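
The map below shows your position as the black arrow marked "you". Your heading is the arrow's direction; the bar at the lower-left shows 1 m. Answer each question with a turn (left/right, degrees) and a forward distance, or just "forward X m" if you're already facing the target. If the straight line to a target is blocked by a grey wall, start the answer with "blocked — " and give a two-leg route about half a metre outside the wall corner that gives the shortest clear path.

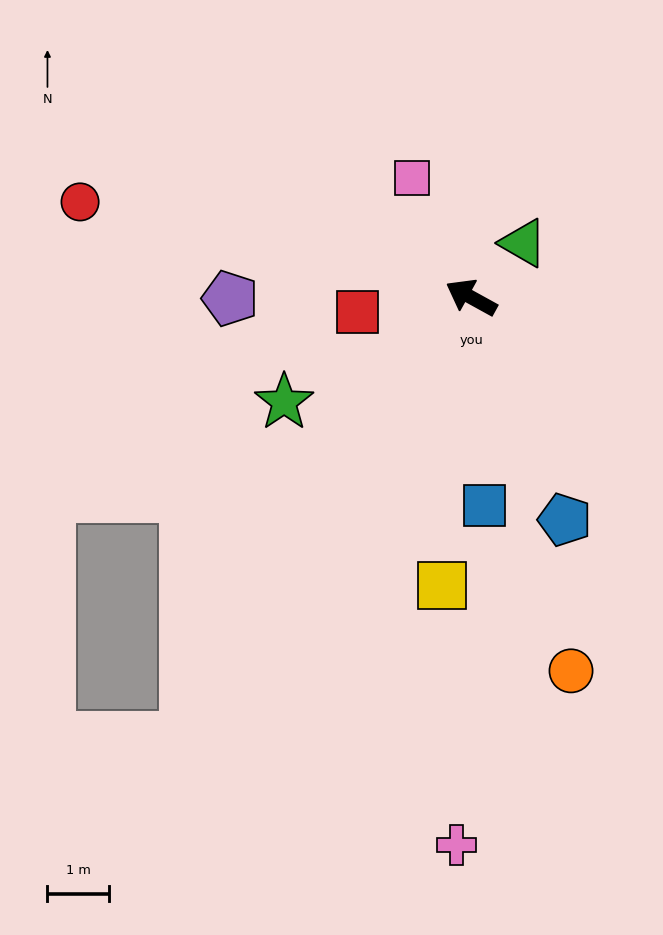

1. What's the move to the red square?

turn left 36°, forward 1.9 m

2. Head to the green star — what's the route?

turn left 58°, forward 3.5 m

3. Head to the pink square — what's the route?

turn right 35°, forward 2.2 m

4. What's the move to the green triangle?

turn right 105°, forward 1.2 m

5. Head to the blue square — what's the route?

turn left 122°, forward 3.4 m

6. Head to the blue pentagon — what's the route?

turn left 142°, forward 3.9 m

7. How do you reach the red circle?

turn left 15°, forward 6.5 m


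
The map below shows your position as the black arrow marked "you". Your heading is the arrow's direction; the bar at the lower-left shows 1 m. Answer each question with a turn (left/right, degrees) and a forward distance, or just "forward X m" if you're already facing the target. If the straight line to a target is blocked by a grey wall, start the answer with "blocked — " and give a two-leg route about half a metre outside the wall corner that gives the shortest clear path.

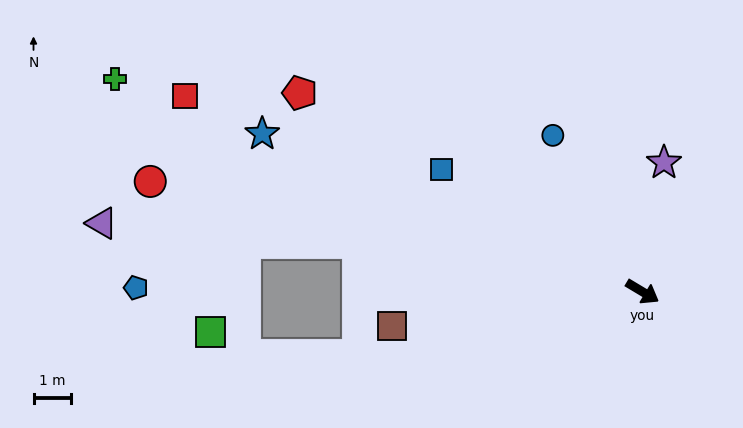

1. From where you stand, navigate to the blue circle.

turn left 151°, forward 4.8 m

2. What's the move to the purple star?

turn left 111°, forward 3.5 m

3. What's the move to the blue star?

turn right 172°, forward 11.0 m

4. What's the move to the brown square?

turn right 141°, forward 6.7 m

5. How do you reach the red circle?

turn right 162°, forward 13.4 m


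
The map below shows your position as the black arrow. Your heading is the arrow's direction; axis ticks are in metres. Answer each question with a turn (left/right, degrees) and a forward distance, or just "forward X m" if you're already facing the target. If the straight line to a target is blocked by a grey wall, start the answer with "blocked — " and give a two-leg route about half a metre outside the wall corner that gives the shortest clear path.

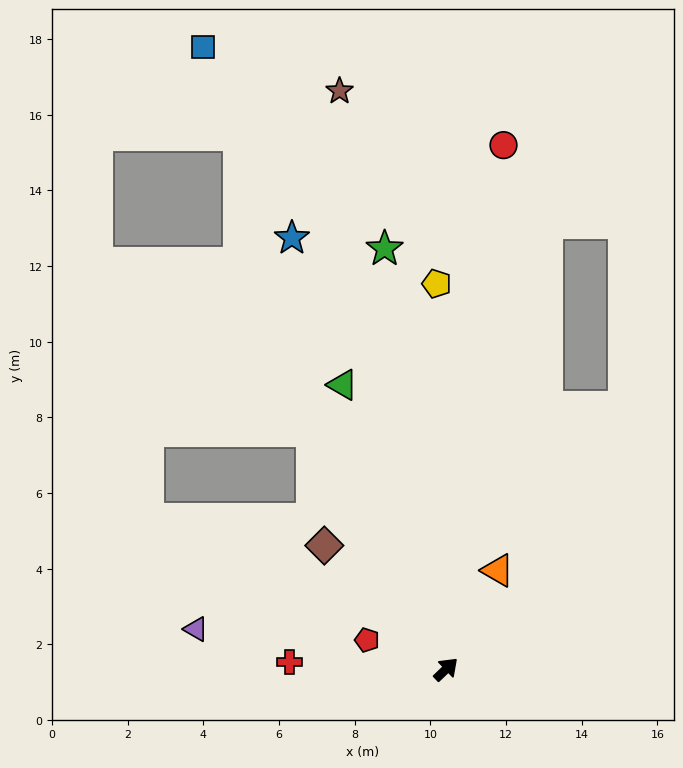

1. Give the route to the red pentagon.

turn left 116°, forward 2.2 m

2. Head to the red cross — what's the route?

turn left 134°, forward 4.1 m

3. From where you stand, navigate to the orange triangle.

turn left 19°, forward 2.9 m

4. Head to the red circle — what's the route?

turn left 40°, forward 13.9 m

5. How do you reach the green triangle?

turn left 66°, forward 8.0 m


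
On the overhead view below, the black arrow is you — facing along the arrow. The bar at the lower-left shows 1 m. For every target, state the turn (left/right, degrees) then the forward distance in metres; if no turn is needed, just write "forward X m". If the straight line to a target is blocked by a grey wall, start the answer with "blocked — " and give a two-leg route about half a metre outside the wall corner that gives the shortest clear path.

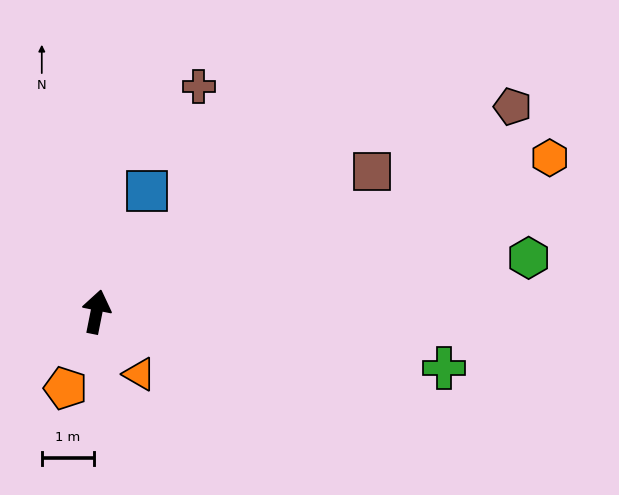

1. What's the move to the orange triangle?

turn right 134°, forward 1.4 m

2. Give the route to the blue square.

turn right 12°, forward 2.5 m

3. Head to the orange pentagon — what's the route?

turn left 169°, forward 1.6 m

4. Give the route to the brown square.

turn right 52°, forward 5.9 m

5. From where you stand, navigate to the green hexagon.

turn right 72°, forward 8.3 m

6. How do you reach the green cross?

turn right 88°, forward 6.7 m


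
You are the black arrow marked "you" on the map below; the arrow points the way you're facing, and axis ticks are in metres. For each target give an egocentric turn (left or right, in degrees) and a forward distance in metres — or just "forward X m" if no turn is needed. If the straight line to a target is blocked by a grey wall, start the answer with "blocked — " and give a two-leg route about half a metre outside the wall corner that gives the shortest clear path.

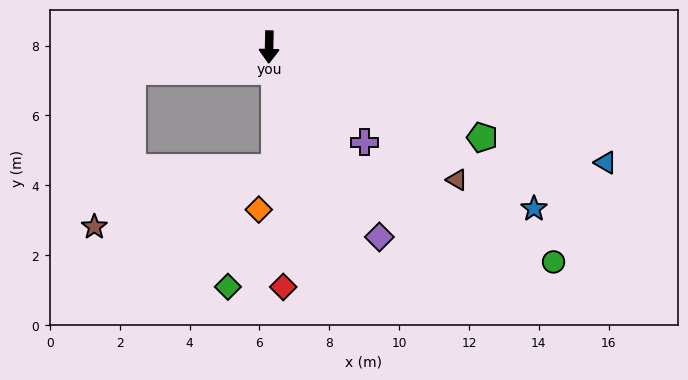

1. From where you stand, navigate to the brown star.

blocked — turn right 79°, forward 4.0 m, then turn left 67°, forward 4.6 m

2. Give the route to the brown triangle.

turn left 56°, forward 6.6 m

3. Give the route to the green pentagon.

turn left 68°, forward 6.6 m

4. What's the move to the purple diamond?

turn left 31°, forward 6.3 m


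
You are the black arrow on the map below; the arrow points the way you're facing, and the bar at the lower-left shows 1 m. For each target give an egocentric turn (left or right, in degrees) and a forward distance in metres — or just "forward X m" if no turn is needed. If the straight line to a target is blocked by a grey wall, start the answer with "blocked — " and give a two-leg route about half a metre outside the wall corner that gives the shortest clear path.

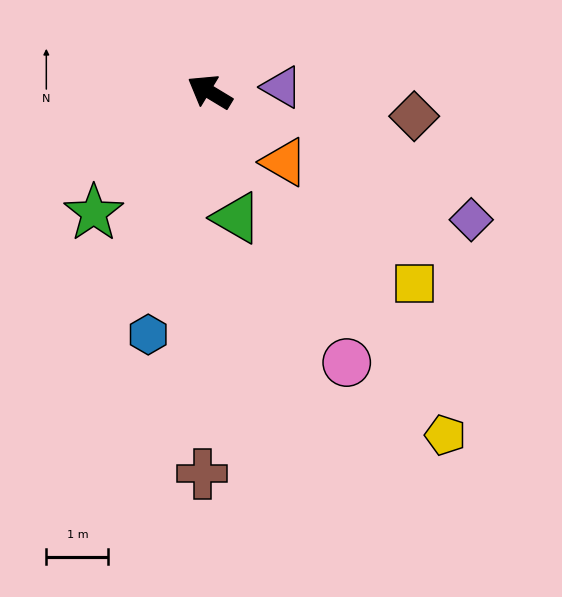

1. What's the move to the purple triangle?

turn right 145°, forward 1.2 m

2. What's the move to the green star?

turn left 77°, forward 2.7 m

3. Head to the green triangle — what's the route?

turn left 133°, forward 2.1 m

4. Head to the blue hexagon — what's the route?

turn left 107°, forward 4.0 m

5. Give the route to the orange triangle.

turn left 168°, forward 1.6 m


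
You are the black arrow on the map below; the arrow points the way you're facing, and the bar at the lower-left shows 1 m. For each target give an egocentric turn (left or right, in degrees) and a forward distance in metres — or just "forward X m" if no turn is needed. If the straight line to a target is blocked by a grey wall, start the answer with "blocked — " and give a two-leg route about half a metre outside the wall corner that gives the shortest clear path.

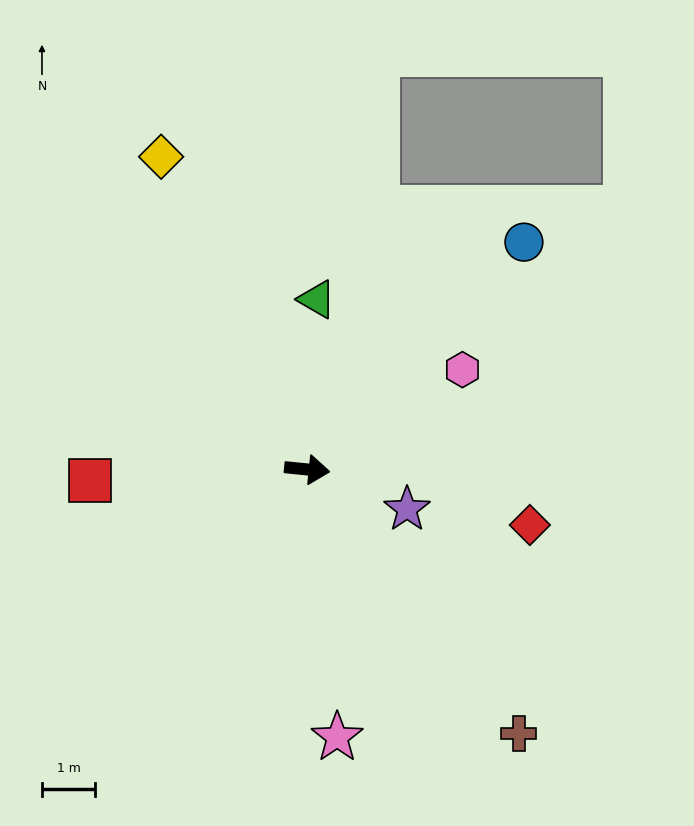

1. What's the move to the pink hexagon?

turn left 38°, forward 3.5 m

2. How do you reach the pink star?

turn right 78°, forward 5.0 m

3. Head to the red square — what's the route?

turn right 171°, forward 4.1 m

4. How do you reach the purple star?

turn right 16°, forward 2.0 m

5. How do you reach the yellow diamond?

turn left 121°, forward 6.5 m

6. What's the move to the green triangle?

turn left 93°, forward 3.2 m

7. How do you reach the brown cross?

turn right 46°, forward 6.3 m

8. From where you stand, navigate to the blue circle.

turn left 52°, forward 5.9 m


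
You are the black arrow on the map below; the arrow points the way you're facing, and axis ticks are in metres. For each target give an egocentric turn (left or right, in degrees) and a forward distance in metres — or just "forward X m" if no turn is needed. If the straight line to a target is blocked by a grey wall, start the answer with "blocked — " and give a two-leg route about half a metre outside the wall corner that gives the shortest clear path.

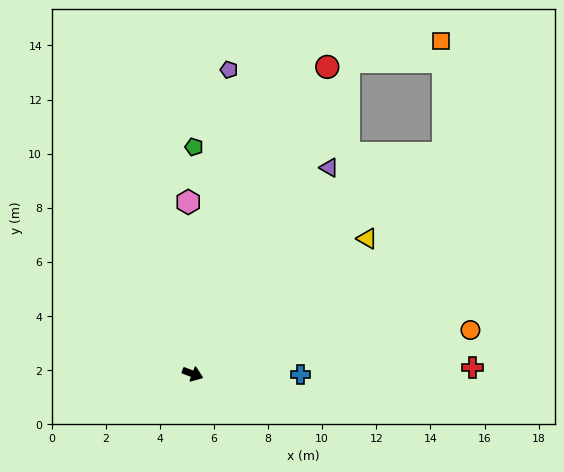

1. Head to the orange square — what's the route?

blocked — turn left 84°, forward 12.9 m, then turn right 50°, forward 3.5 m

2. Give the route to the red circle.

turn left 87°, forward 12.4 m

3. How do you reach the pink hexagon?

turn left 112°, forward 6.4 m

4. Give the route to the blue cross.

turn left 21°, forward 4.0 m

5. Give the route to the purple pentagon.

turn left 104°, forward 11.3 m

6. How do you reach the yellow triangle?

turn left 59°, forward 8.2 m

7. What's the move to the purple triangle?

turn left 77°, forward 9.1 m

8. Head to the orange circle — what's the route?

turn left 30°, forward 10.4 m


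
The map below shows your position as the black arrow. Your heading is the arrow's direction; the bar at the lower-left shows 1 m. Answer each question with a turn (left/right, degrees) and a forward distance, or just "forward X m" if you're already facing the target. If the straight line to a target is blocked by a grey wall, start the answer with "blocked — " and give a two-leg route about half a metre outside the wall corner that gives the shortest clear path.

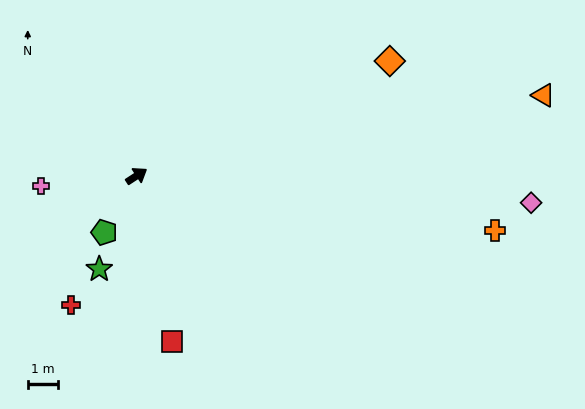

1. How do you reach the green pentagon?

turn right 153°, forward 2.2 m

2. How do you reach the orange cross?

turn right 42°, forward 12.1 m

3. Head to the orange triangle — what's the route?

turn right 22°, forward 13.8 m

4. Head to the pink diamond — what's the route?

turn right 37°, forward 13.2 m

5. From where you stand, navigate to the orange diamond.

turn right 9°, forward 9.3 m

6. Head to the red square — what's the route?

turn right 111°, forward 5.6 m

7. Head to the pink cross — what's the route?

turn left 153°, forward 3.2 m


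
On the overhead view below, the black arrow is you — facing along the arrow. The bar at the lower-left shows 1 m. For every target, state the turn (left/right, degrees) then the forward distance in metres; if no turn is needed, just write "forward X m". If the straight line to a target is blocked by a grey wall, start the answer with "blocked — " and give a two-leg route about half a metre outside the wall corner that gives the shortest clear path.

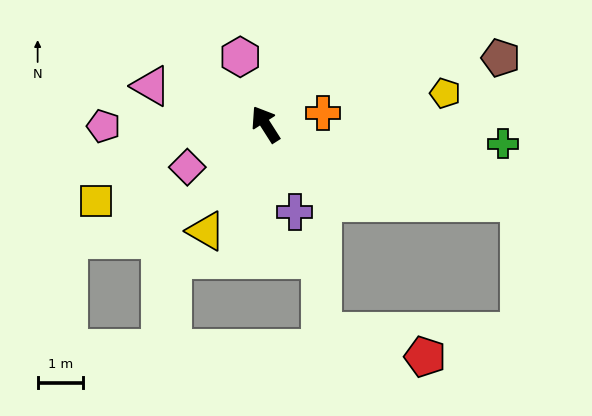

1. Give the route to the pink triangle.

turn left 39°, forward 2.7 m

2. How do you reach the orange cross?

turn right 111°, forward 1.3 m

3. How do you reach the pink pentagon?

turn left 58°, forward 3.6 m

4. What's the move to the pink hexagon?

turn right 12°, forward 1.6 m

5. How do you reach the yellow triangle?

turn left 118°, forward 2.7 m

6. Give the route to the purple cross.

turn left 166°, forward 2.0 m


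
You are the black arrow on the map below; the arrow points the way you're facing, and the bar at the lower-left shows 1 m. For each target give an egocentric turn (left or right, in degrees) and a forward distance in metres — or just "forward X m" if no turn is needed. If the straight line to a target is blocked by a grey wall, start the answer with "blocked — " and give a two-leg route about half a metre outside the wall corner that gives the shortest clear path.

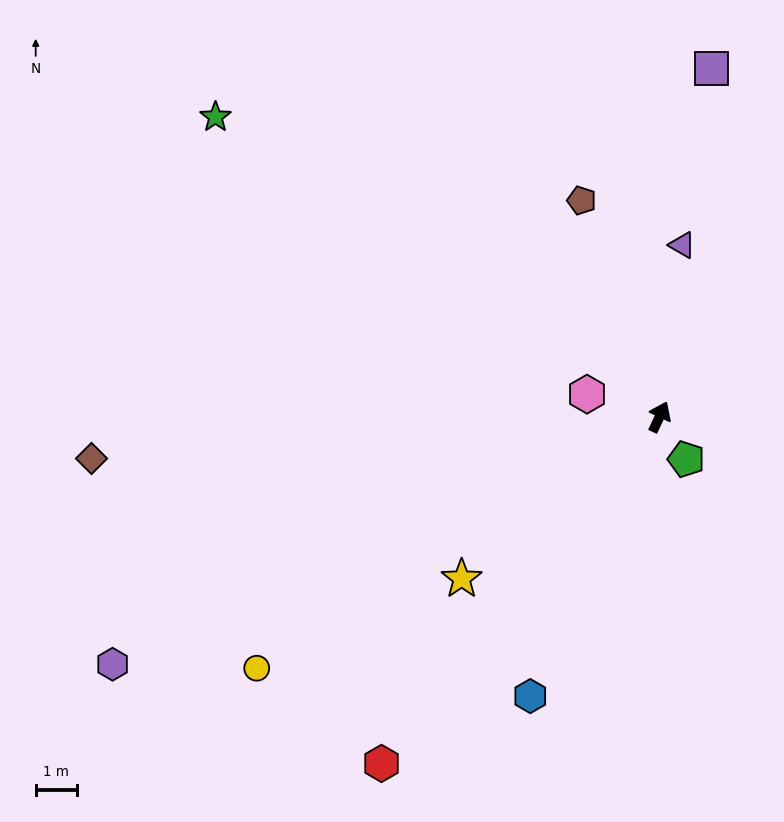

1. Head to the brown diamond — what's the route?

turn left 119°, forward 13.7 m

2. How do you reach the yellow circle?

turn left 147°, forward 11.5 m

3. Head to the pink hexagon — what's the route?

turn left 98°, forward 1.8 m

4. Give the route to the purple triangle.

turn left 18°, forward 4.2 m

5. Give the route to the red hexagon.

turn left 166°, forward 10.7 m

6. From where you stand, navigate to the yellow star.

turn left 154°, forward 6.2 m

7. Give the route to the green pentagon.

turn right 123°, forward 1.2 m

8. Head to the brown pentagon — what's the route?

turn left 45°, forward 5.5 m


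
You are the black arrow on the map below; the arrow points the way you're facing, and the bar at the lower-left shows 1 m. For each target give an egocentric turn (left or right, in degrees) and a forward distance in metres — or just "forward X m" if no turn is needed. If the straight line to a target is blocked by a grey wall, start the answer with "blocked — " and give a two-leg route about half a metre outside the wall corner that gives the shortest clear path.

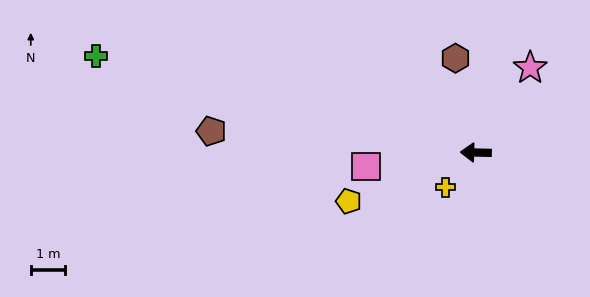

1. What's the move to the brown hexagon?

turn right 76°, forward 2.8 m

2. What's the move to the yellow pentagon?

turn left 22°, forward 4.0 m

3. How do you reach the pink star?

turn right 121°, forward 2.9 m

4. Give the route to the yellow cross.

turn left 50°, forward 1.3 m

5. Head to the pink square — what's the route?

turn left 9°, forward 3.2 m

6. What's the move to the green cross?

turn right 13°, forward 11.4 m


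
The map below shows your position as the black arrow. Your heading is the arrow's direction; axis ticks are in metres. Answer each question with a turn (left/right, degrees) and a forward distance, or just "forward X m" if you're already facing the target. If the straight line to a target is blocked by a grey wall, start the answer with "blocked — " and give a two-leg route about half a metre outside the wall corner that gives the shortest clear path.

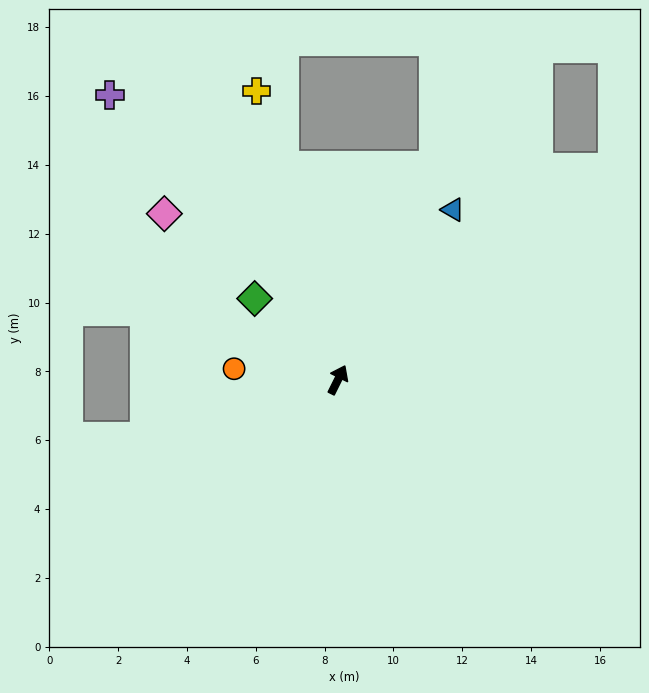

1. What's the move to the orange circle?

turn left 110°, forward 3.0 m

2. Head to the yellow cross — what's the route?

turn left 42°, forward 8.7 m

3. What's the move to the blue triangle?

turn right 8°, forward 6.0 m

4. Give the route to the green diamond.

turn left 72°, forward 3.4 m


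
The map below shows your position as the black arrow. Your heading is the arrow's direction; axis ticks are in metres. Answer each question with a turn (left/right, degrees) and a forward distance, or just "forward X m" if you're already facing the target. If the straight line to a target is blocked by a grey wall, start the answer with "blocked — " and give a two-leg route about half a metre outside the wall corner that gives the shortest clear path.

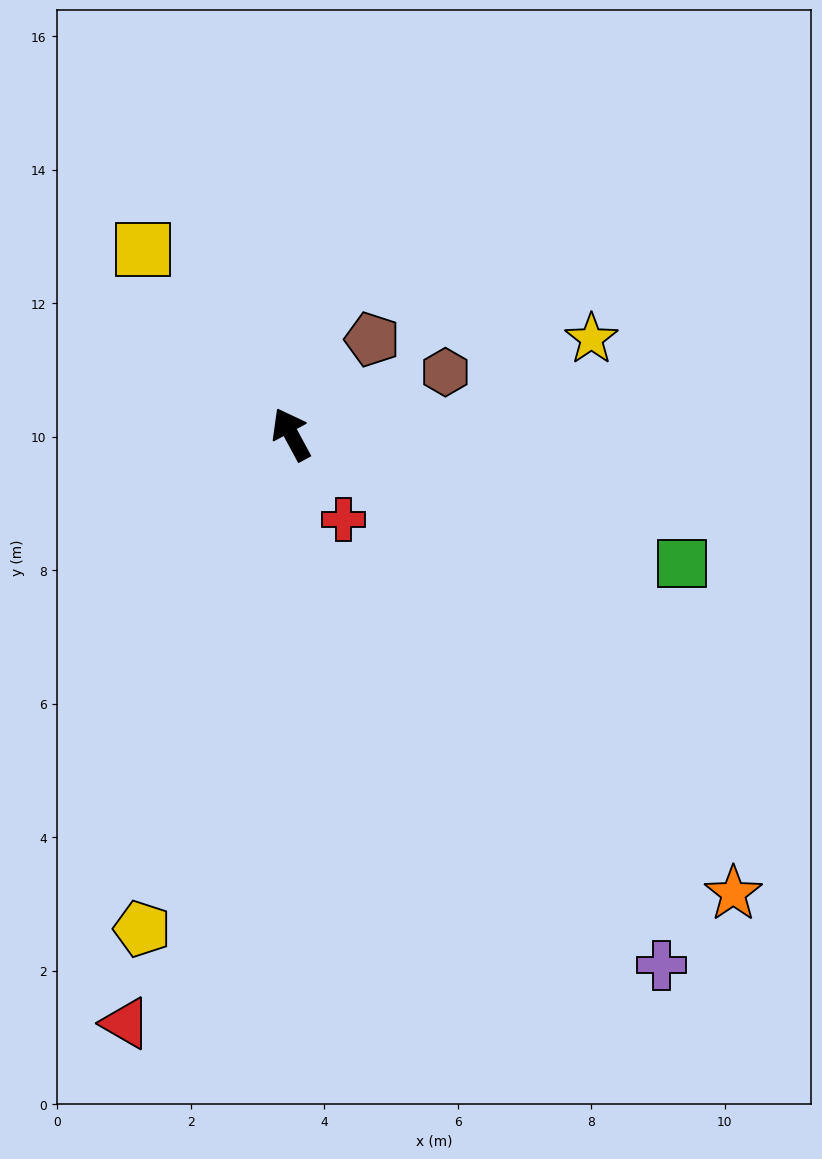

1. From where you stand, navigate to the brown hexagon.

turn right 96°, forward 2.5 m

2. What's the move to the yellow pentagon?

turn left 135°, forward 7.7 m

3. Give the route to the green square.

turn right 137°, forward 6.2 m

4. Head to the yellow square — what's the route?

turn left 10°, forward 3.5 m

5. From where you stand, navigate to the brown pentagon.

turn right 69°, forward 1.9 m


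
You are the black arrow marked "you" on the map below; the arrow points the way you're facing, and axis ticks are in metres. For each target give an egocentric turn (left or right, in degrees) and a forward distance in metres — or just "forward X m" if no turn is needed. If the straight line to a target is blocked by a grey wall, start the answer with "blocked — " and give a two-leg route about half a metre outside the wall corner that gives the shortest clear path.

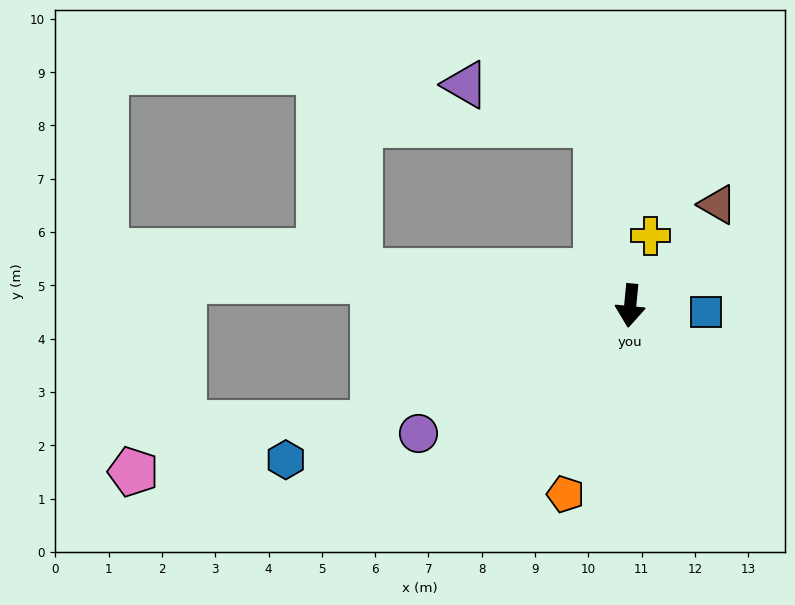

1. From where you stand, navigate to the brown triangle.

turn left 145°, forward 2.5 m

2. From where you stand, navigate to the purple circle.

turn right 53°, forward 4.6 m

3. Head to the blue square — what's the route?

turn left 90°, forward 1.4 m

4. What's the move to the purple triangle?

blocked — turn right 164°, forward 3.5 m, then turn left 62°, forward 2.6 m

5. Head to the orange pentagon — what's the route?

turn right 13°, forward 3.7 m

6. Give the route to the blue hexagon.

turn right 60°, forward 7.1 m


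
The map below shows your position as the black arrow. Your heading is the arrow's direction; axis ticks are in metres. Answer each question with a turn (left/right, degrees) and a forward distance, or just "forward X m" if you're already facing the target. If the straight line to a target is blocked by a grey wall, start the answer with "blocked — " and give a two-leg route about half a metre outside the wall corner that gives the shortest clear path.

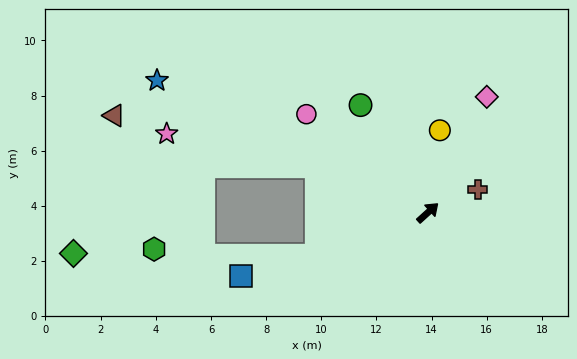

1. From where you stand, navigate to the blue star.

turn left 112°, forward 10.9 m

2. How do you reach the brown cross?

turn right 17°, forward 2.0 m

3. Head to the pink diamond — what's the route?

turn left 21°, forward 4.7 m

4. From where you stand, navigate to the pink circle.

turn left 99°, forward 5.7 m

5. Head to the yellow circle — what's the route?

turn left 40°, forward 3.0 m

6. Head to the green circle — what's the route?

turn left 80°, forward 4.6 m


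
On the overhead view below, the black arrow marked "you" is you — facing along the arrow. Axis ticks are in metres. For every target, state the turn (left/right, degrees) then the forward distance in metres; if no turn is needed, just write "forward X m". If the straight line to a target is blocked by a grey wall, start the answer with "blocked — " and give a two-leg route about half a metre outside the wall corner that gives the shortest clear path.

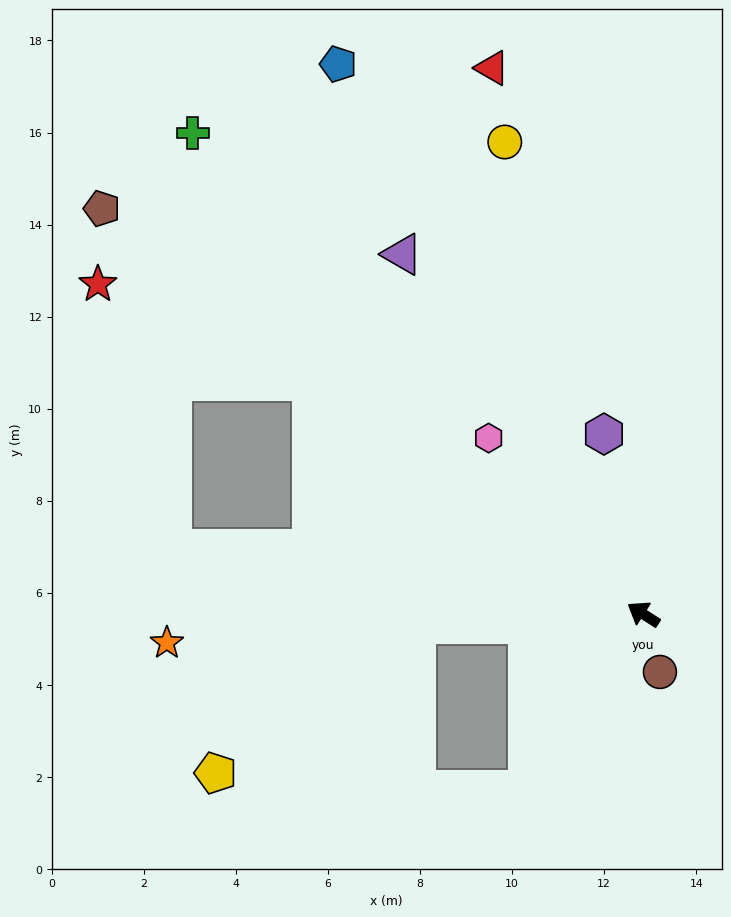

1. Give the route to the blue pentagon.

turn right 28°, forward 13.7 m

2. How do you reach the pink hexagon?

turn right 16°, forward 5.1 m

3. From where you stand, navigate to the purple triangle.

turn right 24°, forward 9.4 m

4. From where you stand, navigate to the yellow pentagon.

blocked — turn left 35°, forward 4.9 m, then turn left 34°, forward 5.4 m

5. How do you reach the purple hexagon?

turn right 45°, forward 4.0 m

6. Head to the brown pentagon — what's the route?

turn right 4°, forward 14.7 m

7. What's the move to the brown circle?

turn left 139°, forward 1.3 m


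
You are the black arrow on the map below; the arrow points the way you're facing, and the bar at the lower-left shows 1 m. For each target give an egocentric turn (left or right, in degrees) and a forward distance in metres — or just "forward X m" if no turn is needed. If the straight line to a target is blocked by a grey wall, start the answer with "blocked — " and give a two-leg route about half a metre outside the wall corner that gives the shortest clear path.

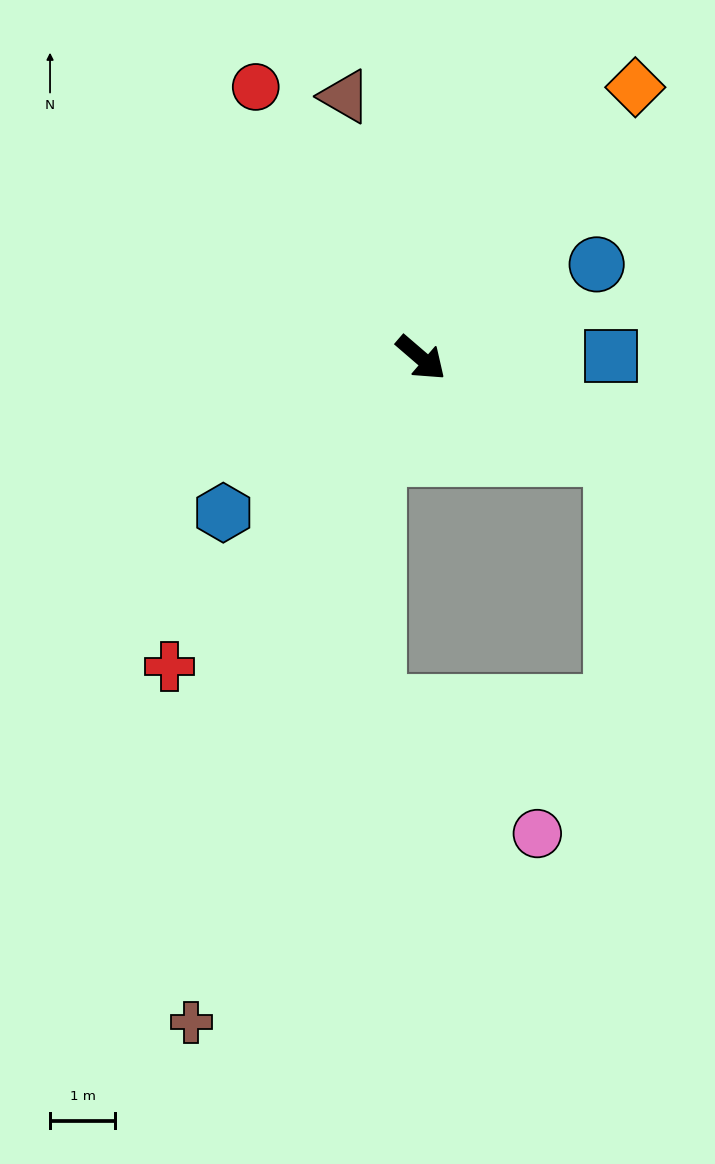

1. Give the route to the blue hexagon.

turn right 101°, forward 3.8 m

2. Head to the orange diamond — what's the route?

turn left 92°, forward 5.3 m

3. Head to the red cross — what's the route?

turn right 88°, forward 6.1 m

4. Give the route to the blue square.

turn left 41°, forward 2.9 m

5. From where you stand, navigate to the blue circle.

turn left 69°, forward 3.0 m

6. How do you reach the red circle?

turn left 162°, forward 4.8 m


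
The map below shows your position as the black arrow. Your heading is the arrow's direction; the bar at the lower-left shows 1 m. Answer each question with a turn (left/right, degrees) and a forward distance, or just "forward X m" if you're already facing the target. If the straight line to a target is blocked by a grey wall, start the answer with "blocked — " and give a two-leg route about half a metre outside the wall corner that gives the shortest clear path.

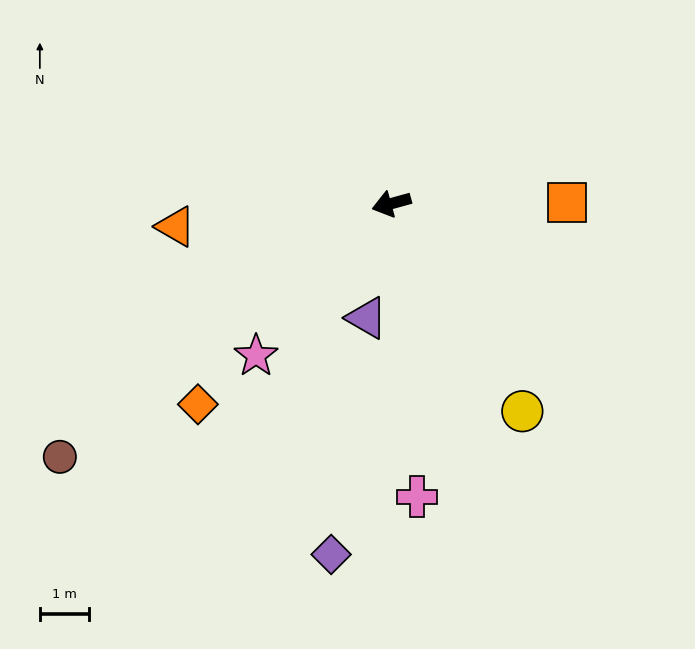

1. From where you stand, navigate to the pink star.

turn left 33°, forward 4.1 m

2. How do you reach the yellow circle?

turn left 107°, forward 5.0 m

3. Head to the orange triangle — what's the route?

turn right 9°, forward 4.4 m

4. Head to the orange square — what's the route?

turn left 165°, forward 3.6 m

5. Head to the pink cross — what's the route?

turn left 80°, forward 6.0 m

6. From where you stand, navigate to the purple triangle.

turn left 62°, forward 2.4 m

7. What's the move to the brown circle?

turn left 22°, forward 8.5 m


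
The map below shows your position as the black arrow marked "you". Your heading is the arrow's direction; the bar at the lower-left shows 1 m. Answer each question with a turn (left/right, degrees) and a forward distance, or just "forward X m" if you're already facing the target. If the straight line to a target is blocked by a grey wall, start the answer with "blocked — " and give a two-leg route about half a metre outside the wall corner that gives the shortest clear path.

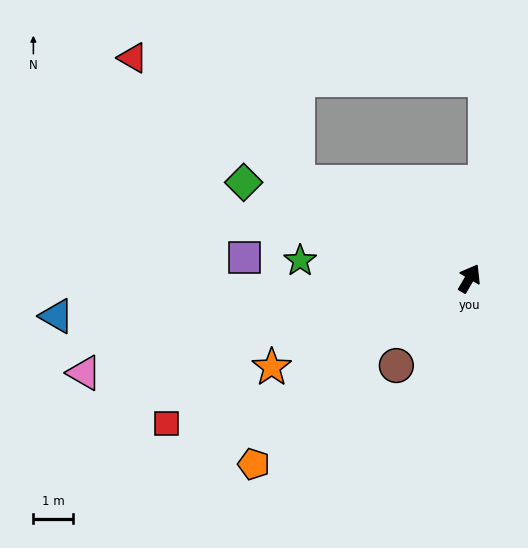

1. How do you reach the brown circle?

turn left 170°, forward 2.8 m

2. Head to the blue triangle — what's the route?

turn left 126°, forward 10.4 m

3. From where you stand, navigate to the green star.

turn left 114°, forward 4.3 m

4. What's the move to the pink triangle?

turn left 134°, forward 9.9 m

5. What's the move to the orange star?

turn left 145°, forward 5.4 m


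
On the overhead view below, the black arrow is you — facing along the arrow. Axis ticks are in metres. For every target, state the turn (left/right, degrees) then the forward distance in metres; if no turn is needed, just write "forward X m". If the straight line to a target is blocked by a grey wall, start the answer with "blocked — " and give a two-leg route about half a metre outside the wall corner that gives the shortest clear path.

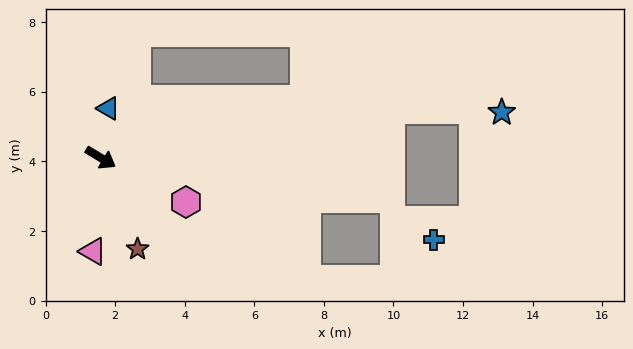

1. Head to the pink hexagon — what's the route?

turn left 4°, forward 2.8 m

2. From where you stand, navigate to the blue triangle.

turn left 112°, forward 1.4 m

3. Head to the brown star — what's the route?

turn right 37°, forward 2.8 m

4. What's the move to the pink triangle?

turn right 64°, forward 2.7 m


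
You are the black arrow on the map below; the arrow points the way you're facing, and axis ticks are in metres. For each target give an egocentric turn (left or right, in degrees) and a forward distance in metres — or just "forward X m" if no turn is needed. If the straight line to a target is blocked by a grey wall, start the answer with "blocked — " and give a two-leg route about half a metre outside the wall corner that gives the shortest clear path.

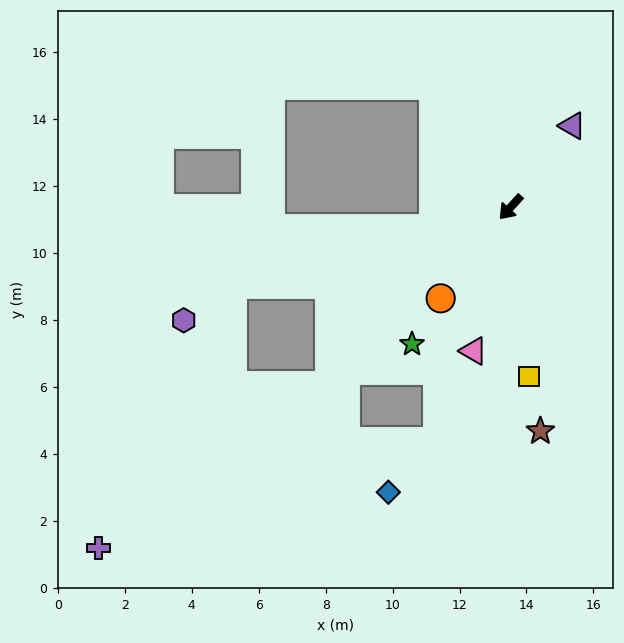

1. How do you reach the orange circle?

turn left 5°, forward 3.4 m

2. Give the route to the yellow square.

turn left 49°, forward 5.1 m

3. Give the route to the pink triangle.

turn left 28°, forward 4.4 m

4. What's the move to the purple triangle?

turn right 175°, forward 3.0 m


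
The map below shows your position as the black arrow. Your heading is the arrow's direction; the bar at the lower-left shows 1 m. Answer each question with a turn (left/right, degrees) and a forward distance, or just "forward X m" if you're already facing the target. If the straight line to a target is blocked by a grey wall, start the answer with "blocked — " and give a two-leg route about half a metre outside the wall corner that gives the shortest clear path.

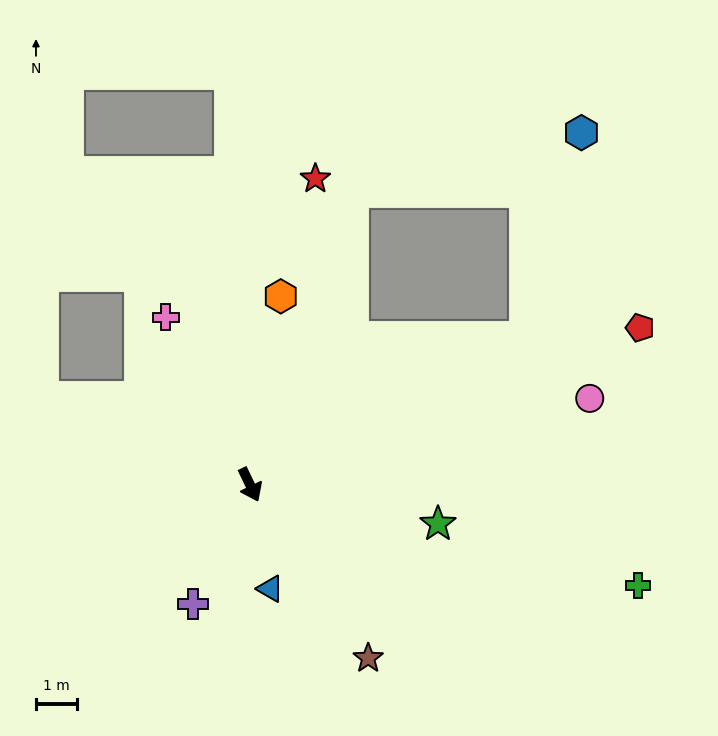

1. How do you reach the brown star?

turn left 9°, forward 5.1 m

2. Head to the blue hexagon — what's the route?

blocked — turn left 92°, forward 7.6 m, then turn left 47°, forward 5.1 m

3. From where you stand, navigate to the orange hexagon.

turn left 145°, forward 4.6 m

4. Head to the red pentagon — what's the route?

turn left 86°, forward 10.2 m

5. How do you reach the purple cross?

turn right 51°, forward 3.2 m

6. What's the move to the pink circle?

turn left 79°, forward 8.5 m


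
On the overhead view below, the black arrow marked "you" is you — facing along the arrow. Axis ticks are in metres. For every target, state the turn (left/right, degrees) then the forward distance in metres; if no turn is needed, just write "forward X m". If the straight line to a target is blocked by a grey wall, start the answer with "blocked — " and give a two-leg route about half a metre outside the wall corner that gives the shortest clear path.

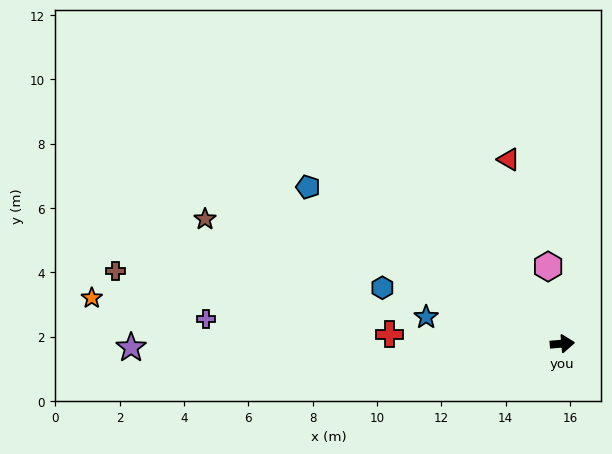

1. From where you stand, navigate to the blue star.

turn left 164°, forward 4.3 m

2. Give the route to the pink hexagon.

turn left 96°, forward 2.4 m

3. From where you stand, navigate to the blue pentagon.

turn left 144°, forward 9.3 m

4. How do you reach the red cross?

turn left 172°, forward 5.4 m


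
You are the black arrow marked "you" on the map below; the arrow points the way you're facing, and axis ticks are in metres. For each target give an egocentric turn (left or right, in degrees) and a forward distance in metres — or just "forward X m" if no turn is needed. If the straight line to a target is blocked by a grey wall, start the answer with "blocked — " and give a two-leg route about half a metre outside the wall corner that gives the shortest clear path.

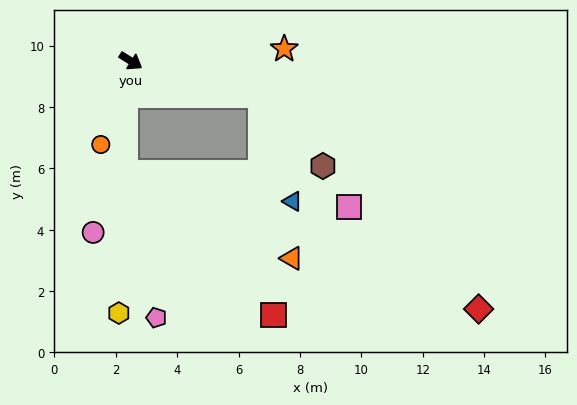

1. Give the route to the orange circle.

turn right 78°, forward 2.9 m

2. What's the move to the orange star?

turn left 37°, forward 5.0 m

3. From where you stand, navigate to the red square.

blocked — turn left 17°, forward 4.4 m, then turn right 72°, forward 7.2 m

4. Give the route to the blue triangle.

blocked — turn left 17°, forward 4.4 m, then turn right 58°, forward 3.6 m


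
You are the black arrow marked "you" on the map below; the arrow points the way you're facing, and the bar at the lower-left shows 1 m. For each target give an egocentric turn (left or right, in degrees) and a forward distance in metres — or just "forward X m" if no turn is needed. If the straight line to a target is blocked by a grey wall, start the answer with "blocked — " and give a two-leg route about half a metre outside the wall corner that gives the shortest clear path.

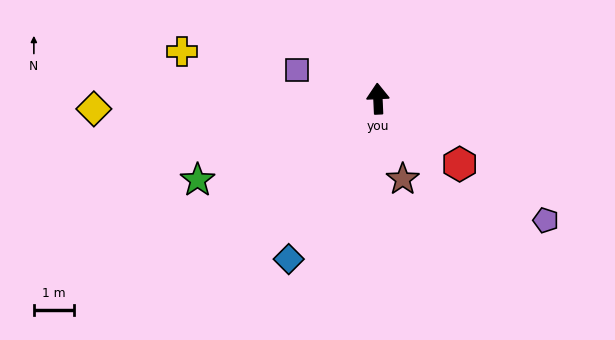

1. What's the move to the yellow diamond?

turn left 89°, forward 7.1 m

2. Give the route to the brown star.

turn right 165°, forward 2.1 m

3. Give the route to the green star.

turn left 112°, forward 4.9 m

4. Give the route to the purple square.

turn left 68°, forward 2.1 m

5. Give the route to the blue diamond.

turn left 148°, forward 4.6 m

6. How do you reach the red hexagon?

turn right 131°, forward 2.6 m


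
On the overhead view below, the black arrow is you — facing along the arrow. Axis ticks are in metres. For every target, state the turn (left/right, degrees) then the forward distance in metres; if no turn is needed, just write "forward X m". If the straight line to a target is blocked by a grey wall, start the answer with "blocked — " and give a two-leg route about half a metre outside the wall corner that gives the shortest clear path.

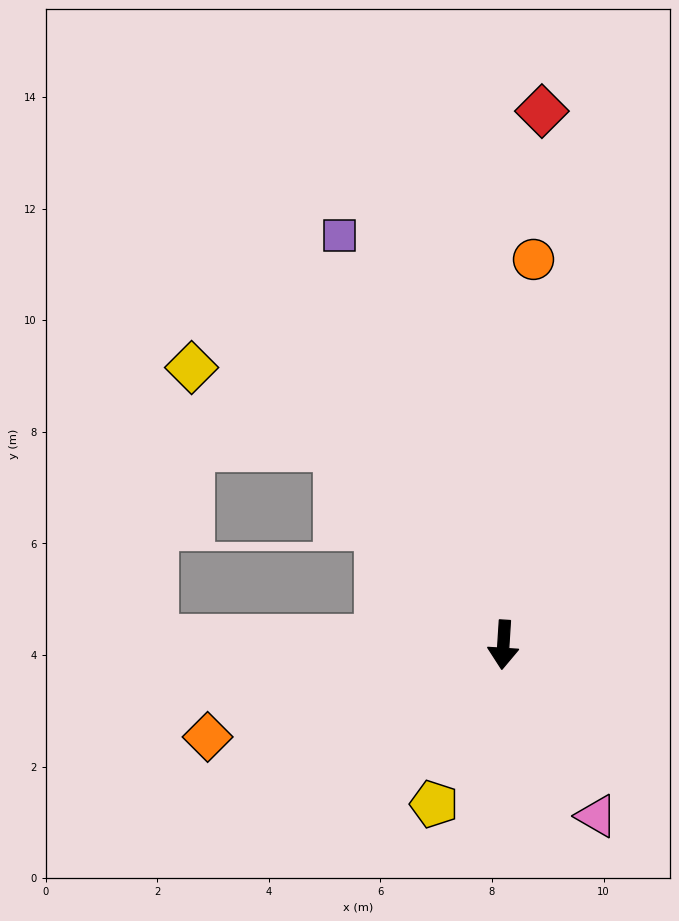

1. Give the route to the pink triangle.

turn left 32°, forward 3.5 m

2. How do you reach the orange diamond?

turn right 69°, forward 5.6 m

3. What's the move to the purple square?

turn right 155°, forward 7.9 m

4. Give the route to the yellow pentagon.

turn right 20°, forward 3.1 m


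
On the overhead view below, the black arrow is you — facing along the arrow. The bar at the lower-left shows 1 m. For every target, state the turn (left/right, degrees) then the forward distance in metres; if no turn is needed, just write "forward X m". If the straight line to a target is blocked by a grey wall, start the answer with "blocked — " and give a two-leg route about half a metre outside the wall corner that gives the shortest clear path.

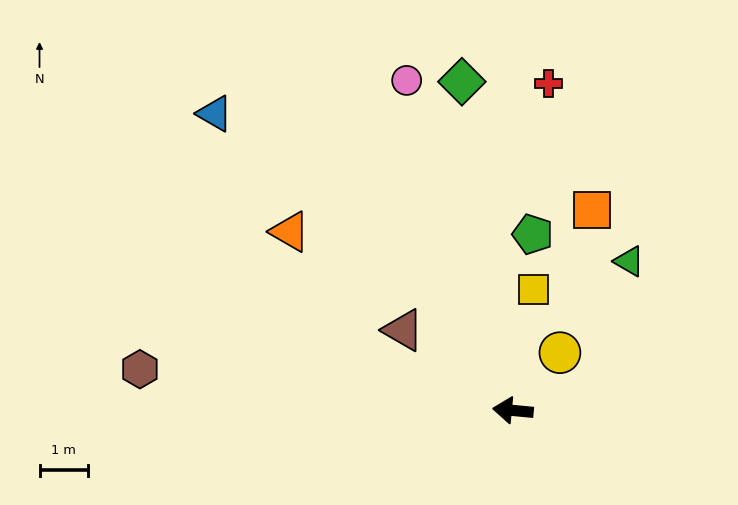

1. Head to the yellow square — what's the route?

turn right 94°, forward 2.5 m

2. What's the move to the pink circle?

turn right 67°, forward 7.1 m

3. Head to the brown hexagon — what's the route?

forward 7.7 m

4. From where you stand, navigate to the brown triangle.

turn right 31°, forward 2.8 m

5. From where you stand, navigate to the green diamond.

turn right 76°, forward 6.8 m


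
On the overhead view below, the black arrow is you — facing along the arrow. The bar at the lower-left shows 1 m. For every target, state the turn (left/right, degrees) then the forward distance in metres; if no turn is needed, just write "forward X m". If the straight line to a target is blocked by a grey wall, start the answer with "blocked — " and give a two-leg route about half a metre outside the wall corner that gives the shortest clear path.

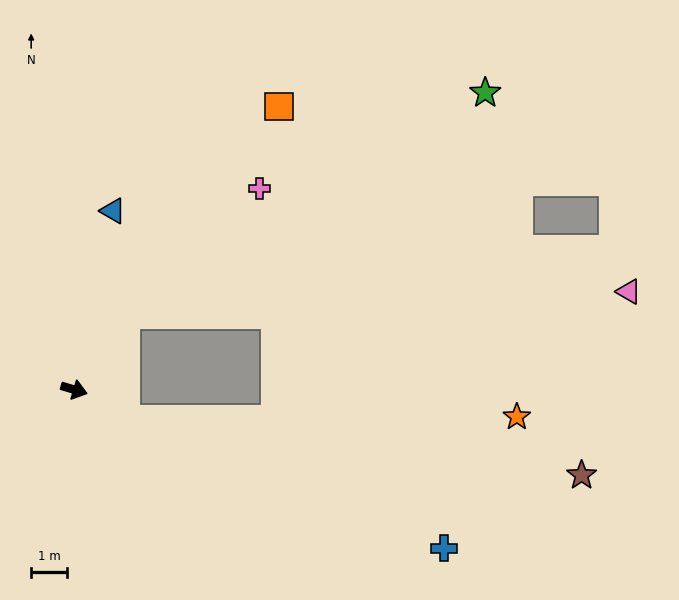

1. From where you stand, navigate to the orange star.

blocked — turn right 15°, forward 1.6 m, then turn left 32°, forward 10.8 m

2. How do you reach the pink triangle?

blocked — turn left 73°, forward 2.5 m, then turn right 54°, forward 13.9 m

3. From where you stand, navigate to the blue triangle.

turn left 94°, forward 5.1 m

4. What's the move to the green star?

blocked — turn left 73°, forward 2.5 m, then turn right 25°, forward 11.7 m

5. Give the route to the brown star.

blocked — turn right 15°, forward 1.6 m, then turn left 25°, forward 12.7 m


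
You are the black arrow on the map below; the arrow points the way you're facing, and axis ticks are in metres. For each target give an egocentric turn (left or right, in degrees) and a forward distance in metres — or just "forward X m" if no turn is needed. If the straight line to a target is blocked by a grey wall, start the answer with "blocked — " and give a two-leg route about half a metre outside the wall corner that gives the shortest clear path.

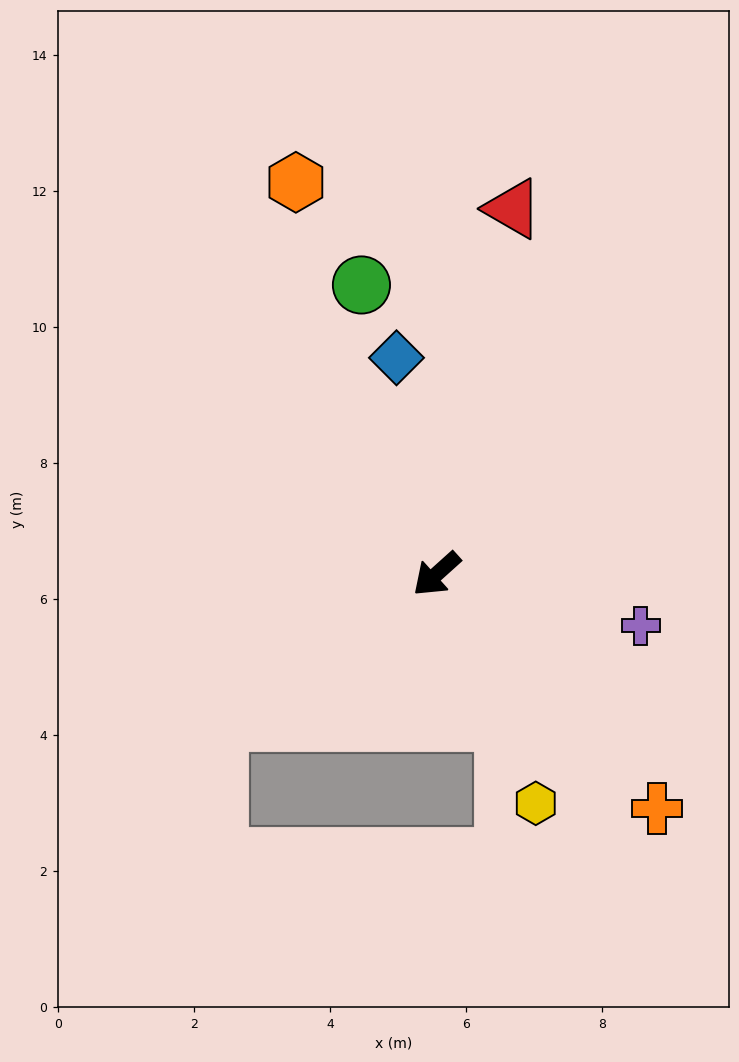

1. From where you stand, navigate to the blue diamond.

turn right 121°, forward 3.2 m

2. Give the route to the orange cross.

turn left 91°, forward 4.7 m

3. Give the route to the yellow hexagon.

turn left 71°, forward 3.7 m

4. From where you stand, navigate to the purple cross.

turn left 124°, forward 3.1 m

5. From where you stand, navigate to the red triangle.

turn right 144°, forward 5.5 m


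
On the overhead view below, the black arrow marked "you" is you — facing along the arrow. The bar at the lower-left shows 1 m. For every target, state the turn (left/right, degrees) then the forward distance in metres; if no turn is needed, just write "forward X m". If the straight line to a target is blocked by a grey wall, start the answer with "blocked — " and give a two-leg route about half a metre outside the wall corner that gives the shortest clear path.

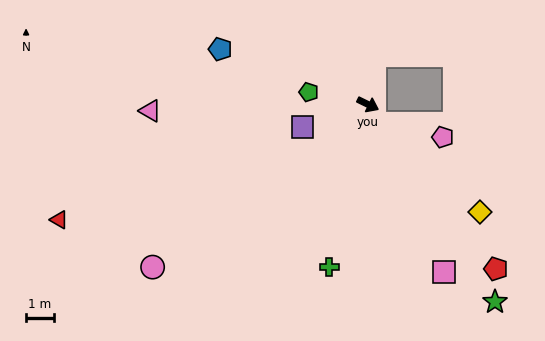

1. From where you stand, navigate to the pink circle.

turn right 117°, forward 9.8 m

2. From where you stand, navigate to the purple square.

turn right 135°, forward 2.5 m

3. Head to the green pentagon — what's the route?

turn right 166°, forward 2.2 m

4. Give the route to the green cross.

turn right 77°, forward 6.1 m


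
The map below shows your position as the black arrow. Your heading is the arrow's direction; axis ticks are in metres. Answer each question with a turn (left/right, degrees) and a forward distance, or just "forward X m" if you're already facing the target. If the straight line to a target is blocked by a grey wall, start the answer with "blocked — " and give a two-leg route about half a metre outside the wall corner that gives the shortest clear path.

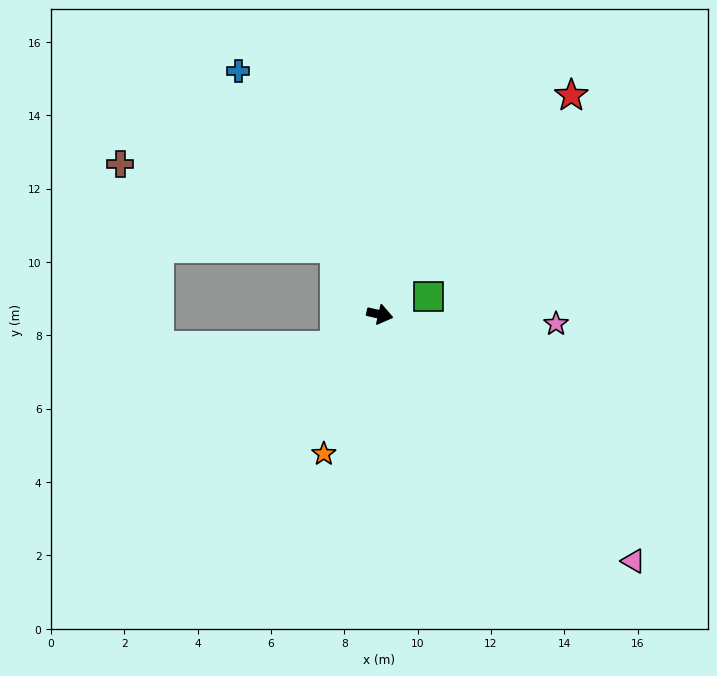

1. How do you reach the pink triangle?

turn right 31°, forward 9.6 m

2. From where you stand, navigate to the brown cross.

blocked — turn left 136°, forward 2.2 m, then turn left 36°, forward 6.3 m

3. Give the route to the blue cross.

turn left 133°, forward 7.7 m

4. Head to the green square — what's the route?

turn left 33°, forward 1.4 m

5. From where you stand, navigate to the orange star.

turn right 99°, forward 4.1 m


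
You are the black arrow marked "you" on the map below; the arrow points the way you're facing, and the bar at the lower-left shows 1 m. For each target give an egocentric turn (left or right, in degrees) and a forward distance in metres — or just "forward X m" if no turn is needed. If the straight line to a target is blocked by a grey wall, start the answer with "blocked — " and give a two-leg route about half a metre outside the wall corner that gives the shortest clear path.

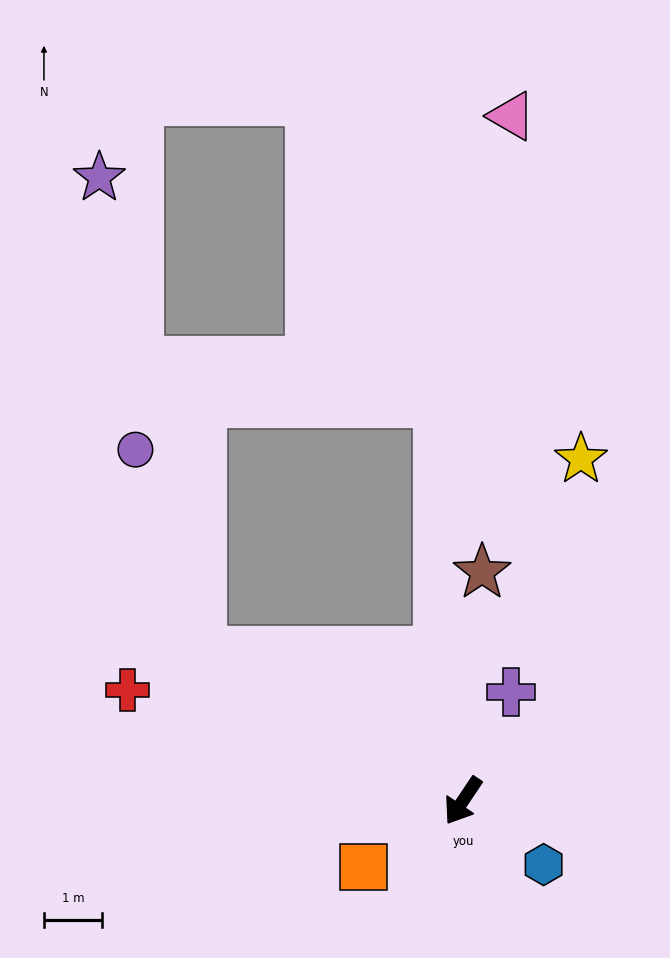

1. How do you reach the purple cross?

turn right 170°, forward 2.1 m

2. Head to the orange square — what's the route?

turn right 23°, forward 2.1 m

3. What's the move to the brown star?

turn right 151°, forward 4.0 m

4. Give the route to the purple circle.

blocked — turn right 86°, forward 5.2 m, then turn right 42°, forward 3.7 m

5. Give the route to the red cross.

turn right 74°, forward 6.1 m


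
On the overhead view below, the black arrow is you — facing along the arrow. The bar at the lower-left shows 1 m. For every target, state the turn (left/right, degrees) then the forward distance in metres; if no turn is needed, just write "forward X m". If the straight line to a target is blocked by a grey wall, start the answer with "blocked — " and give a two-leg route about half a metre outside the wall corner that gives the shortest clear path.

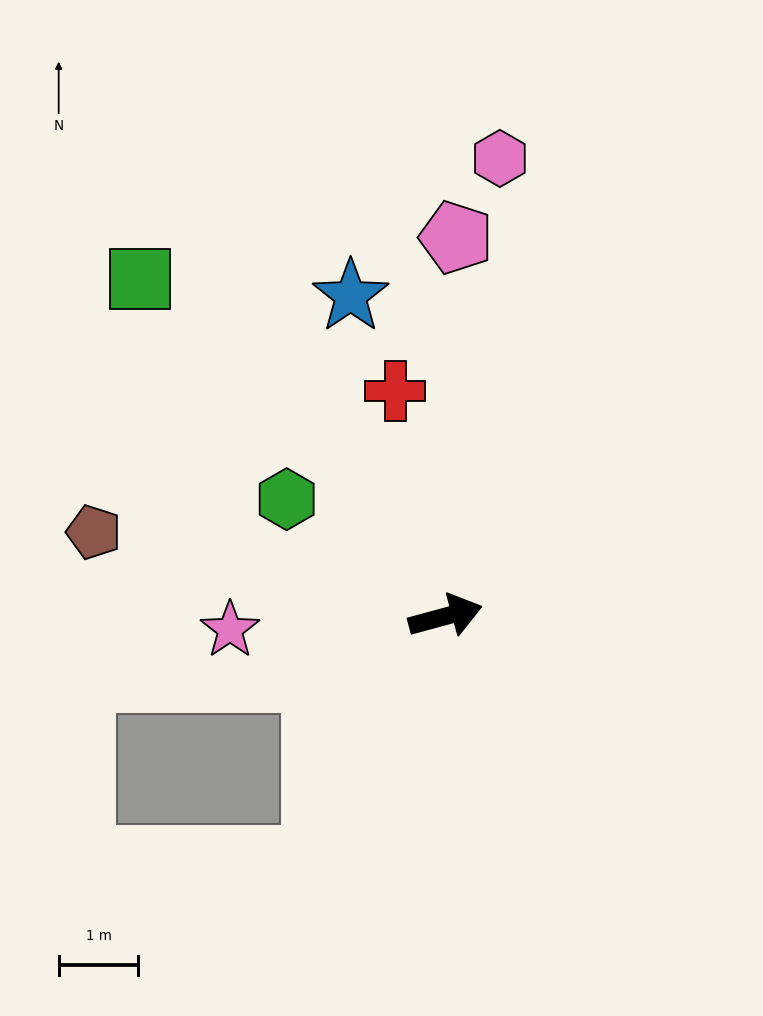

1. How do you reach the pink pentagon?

turn left 73°, forward 4.8 m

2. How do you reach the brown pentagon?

turn left 151°, forward 4.5 m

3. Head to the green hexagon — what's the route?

turn left 128°, forward 2.5 m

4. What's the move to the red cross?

turn left 87°, forward 2.9 m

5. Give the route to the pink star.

turn left 168°, forward 2.7 m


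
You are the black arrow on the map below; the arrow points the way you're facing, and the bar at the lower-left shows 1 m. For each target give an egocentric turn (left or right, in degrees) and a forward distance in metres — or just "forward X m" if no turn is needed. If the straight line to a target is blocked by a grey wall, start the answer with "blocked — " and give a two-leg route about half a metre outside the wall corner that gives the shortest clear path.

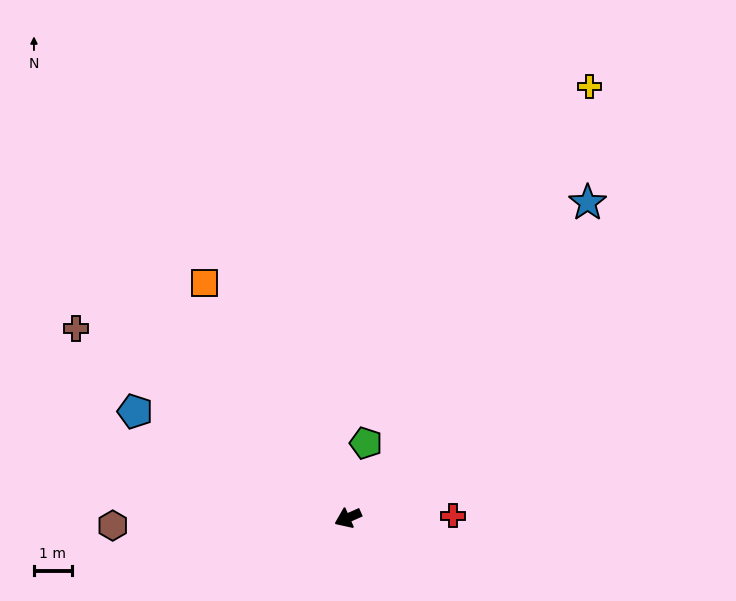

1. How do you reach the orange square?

turn right 82°, forward 7.2 m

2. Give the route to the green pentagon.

turn right 127°, forward 2.0 m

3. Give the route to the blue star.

turn right 151°, forward 10.4 m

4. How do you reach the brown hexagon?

turn right 22°, forward 6.2 m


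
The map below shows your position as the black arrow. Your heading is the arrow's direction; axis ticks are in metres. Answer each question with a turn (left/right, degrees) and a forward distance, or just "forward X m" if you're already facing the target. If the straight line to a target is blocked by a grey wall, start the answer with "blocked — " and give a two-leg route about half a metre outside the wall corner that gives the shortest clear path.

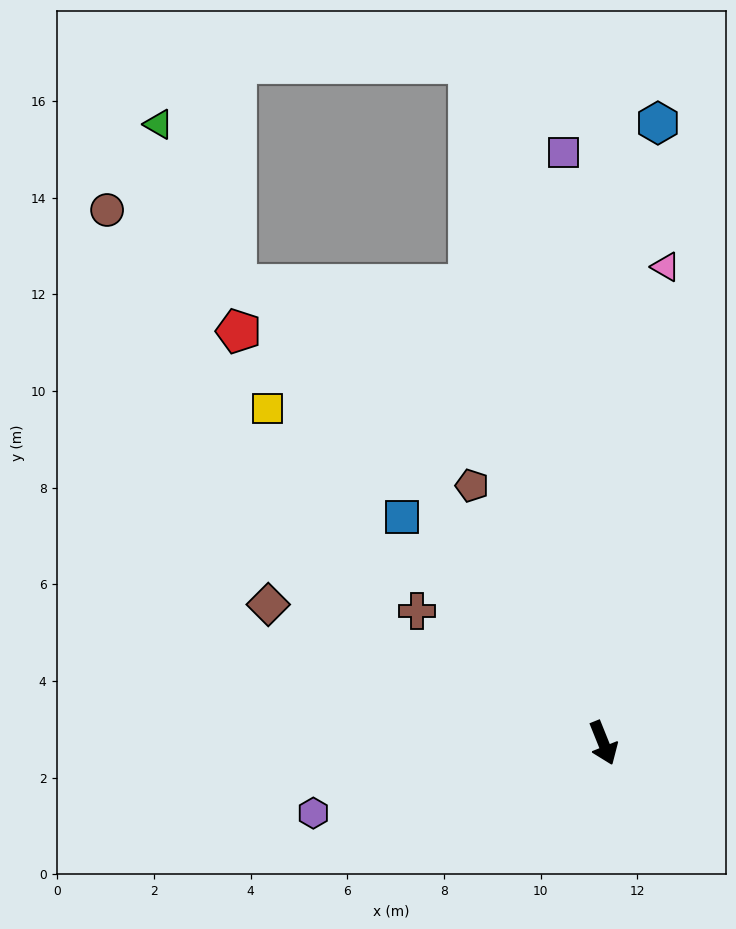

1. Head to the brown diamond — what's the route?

turn right 134°, forward 7.5 m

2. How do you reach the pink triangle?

turn left 151°, forward 9.9 m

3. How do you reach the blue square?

turn right 160°, forward 6.3 m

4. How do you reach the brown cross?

turn right 147°, forward 4.7 m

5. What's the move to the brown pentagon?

turn right 175°, forward 6.0 m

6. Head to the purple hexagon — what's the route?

turn right 98°, forward 6.2 m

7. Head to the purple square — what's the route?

turn left 162°, forward 12.2 m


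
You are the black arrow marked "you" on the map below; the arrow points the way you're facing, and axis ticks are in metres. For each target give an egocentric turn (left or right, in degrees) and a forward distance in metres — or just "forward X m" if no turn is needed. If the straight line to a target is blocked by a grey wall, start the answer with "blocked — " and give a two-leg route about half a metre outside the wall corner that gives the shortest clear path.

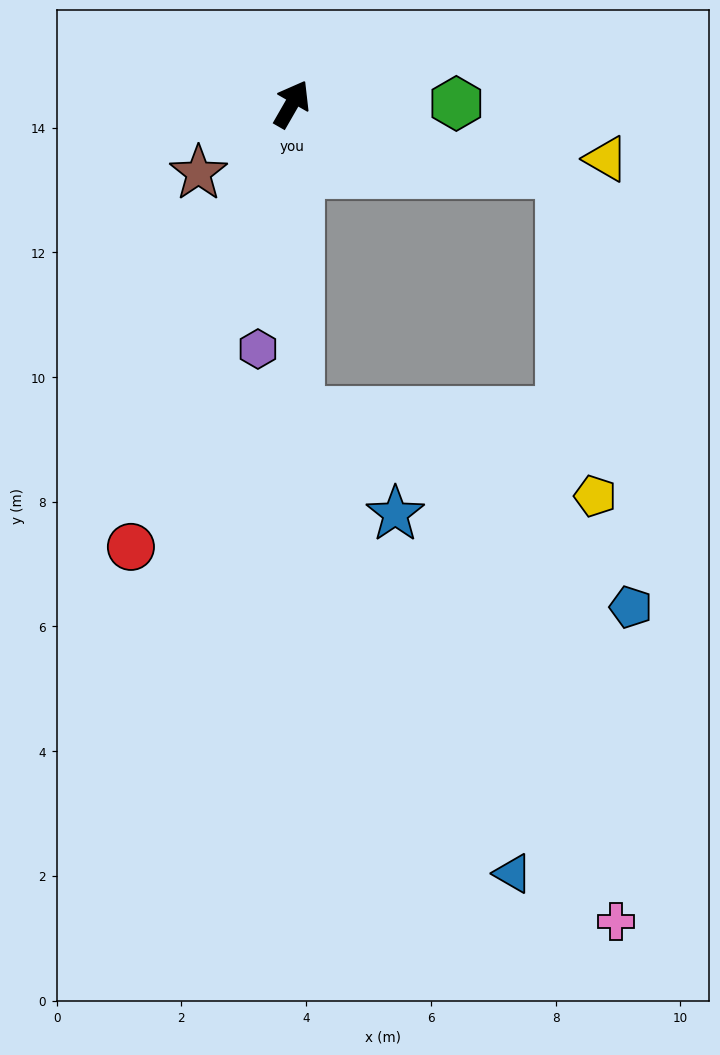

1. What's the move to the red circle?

turn right 170°, forward 7.6 m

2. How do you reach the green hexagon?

turn right 60°, forward 2.6 m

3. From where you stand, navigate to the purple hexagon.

turn right 158°, forward 4.0 m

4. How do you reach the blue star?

blocked — turn right 149°, forward 5.0 m, then turn left 43°, forward 2.3 m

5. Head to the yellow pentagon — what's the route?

blocked — turn right 74°, forward 4.5 m, then turn right 70°, forward 5.2 m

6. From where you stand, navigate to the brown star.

turn left 156°, forward 1.9 m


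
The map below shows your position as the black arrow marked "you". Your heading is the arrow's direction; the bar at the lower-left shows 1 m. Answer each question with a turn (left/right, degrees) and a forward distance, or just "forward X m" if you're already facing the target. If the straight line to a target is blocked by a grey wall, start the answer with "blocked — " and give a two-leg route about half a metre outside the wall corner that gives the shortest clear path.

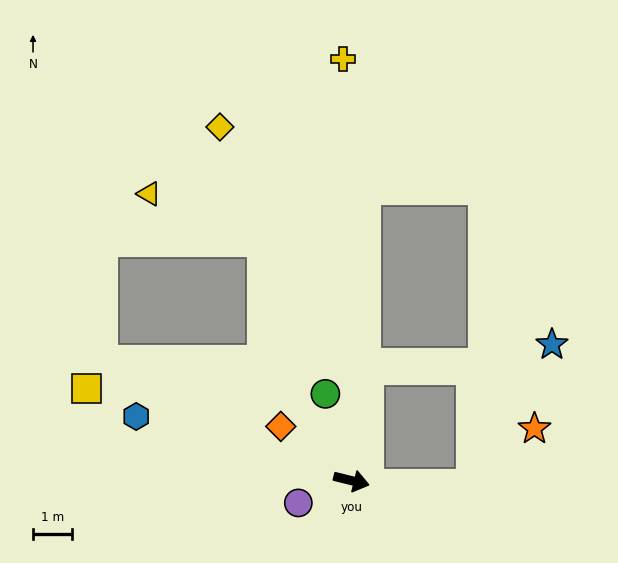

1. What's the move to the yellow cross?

turn left 105°, forward 10.8 m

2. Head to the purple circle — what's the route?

turn right 143°, forward 1.5 m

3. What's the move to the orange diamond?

turn left 156°, forward 2.3 m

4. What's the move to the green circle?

turn left 121°, forward 2.3 m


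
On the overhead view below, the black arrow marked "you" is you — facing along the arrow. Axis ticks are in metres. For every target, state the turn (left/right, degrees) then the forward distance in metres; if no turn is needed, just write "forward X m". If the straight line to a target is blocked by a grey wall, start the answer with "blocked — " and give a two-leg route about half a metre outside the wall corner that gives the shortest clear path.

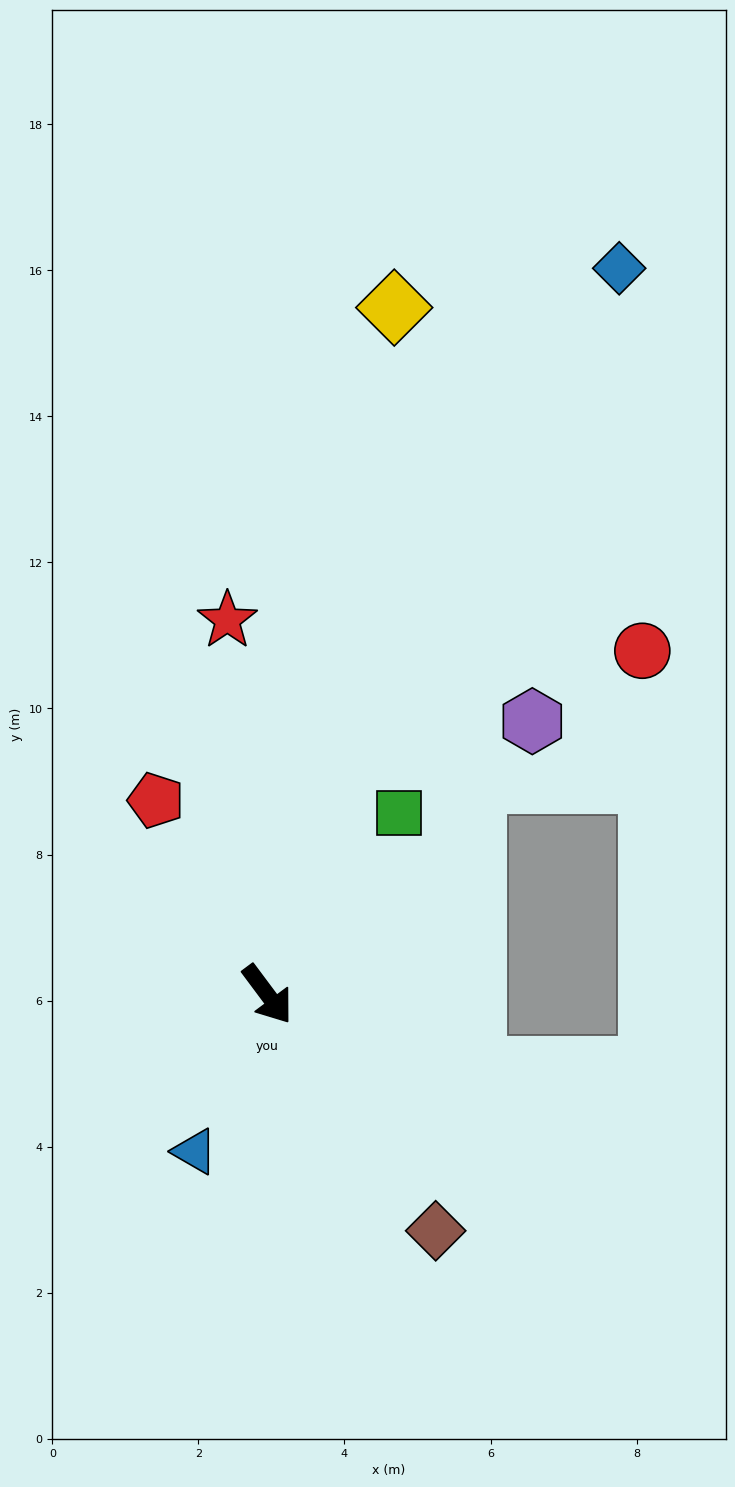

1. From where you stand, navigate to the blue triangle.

turn right 62°, forward 2.4 m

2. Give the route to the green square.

turn left 107°, forward 3.1 m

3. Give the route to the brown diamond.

forward 4.0 m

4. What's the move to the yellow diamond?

turn left 133°, forward 9.6 m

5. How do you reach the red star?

turn left 149°, forward 5.2 m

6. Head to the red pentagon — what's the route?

turn left 173°, forward 3.1 m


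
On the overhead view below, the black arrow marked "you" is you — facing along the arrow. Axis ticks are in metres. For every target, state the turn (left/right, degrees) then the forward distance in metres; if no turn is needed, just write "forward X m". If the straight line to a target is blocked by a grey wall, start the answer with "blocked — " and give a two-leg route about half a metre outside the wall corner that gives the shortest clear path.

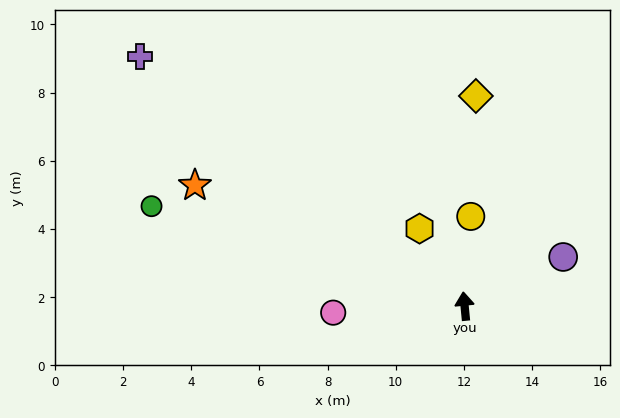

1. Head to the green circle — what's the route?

turn left 67°, forward 9.6 m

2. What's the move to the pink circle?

turn left 87°, forward 3.9 m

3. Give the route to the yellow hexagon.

turn left 25°, forward 2.6 m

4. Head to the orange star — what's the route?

turn left 60°, forward 8.7 m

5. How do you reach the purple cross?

turn left 47°, forward 12.0 m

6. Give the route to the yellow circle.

turn right 9°, forward 2.6 m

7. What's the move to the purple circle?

turn right 69°, forward 3.2 m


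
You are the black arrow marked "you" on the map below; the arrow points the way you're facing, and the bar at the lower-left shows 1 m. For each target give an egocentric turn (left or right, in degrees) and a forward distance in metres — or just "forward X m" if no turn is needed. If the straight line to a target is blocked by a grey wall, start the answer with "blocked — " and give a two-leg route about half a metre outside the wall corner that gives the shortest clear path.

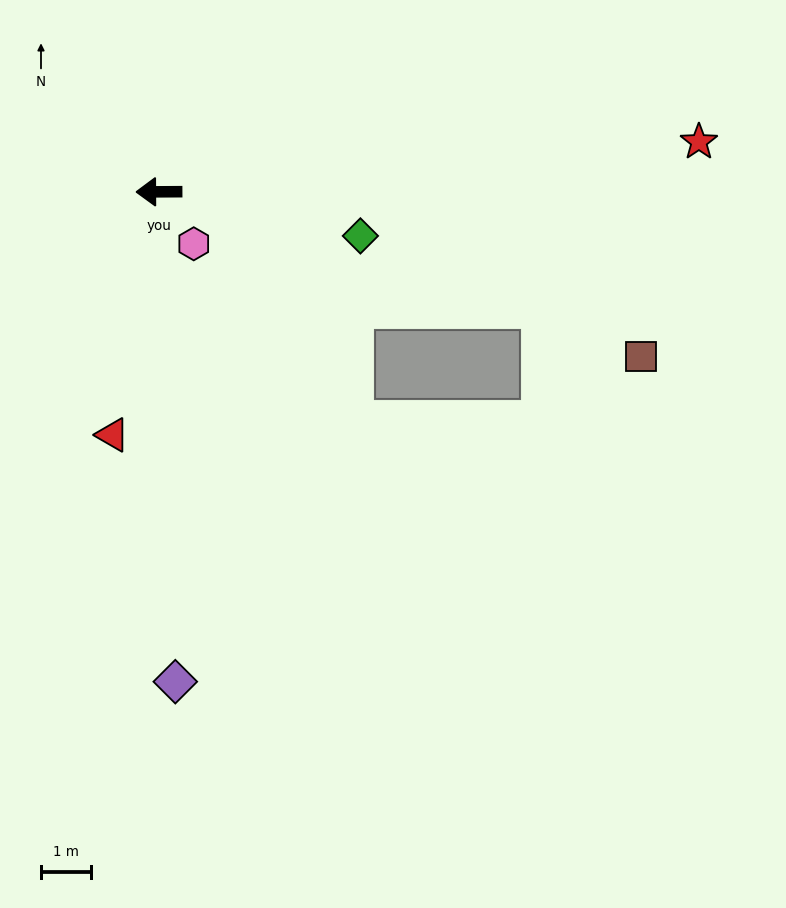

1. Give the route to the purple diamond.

turn left 92°, forward 9.8 m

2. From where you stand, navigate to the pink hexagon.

turn left 123°, forward 1.2 m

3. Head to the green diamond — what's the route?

turn left 167°, forward 4.1 m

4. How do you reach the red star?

turn right 175°, forward 10.8 m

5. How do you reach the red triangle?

turn left 79°, forward 4.9 m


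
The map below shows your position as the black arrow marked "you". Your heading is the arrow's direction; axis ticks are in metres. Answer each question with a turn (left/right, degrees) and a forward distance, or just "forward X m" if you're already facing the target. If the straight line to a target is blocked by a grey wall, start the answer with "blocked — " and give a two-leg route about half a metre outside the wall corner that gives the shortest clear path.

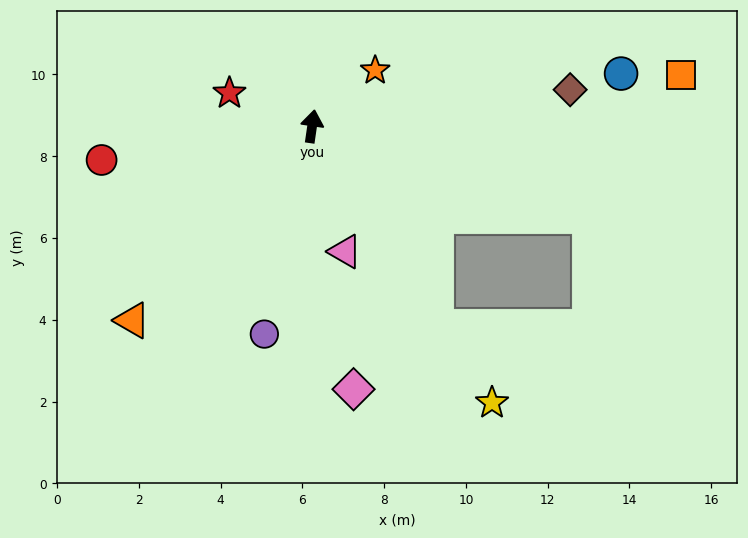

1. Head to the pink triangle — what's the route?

turn right 157°, forward 3.2 m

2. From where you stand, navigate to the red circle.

turn left 107°, forward 5.2 m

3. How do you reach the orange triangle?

turn left 145°, forward 6.5 m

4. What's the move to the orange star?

turn right 40°, forward 2.1 m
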